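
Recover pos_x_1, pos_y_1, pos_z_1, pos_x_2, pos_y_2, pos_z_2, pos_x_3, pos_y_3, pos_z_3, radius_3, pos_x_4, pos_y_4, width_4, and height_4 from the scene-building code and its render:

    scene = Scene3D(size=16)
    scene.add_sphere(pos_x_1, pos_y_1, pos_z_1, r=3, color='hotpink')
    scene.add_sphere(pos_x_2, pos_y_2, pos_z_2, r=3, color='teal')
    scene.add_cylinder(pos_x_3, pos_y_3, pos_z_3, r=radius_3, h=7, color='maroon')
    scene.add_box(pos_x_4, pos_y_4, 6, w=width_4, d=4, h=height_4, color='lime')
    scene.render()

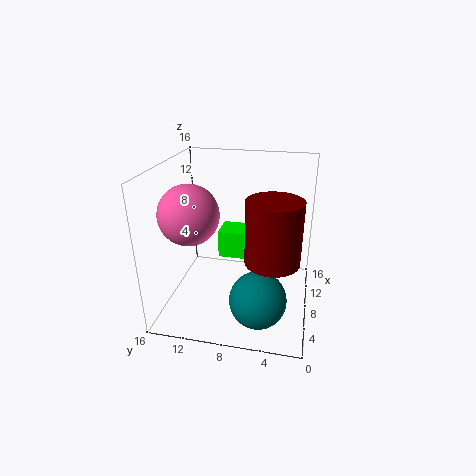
pos_x_1 = 4; pos_y_1 = 12; pos_z_1 = 12; pos_x_2 = 4; pos_y_2 = 5; pos_z_2 = 3; pos_x_3 = 7; pos_y_3 = 4; pos_z_3 = 6; radius_3 = 3; pos_x_4 = 7; pos_y_4 = 6; width_4 = 3; height_4 = 3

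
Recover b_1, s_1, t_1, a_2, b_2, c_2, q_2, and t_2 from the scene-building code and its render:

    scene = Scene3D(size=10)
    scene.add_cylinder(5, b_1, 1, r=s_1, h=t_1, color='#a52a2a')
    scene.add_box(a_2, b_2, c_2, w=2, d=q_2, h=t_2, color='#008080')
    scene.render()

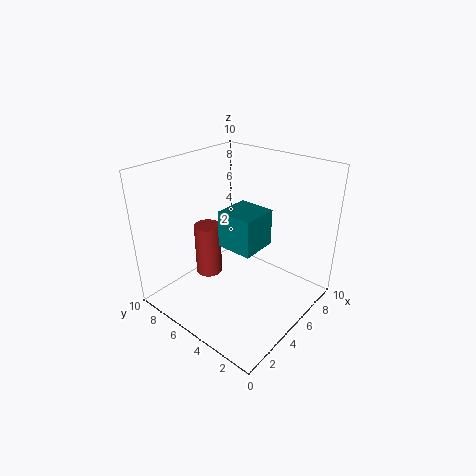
b_1 = 8; s_1 = 1; t_1 = 4; a_2 = 1; b_2 = 1; c_2 = 7; q_2 = 2; t_2 = 2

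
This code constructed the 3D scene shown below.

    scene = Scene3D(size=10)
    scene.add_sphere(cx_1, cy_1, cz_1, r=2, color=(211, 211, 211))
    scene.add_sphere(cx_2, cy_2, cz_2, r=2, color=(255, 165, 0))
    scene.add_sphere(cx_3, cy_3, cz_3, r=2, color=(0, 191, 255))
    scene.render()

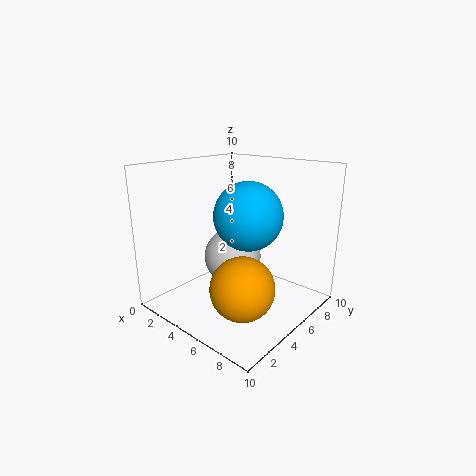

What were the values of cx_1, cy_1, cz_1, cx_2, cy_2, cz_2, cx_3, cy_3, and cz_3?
cx_1 = 4.5
cy_1 = 5
cz_1 = 3.5
cx_2 = 7.5
cy_2 = 2.5
cz_2 = 3
cx_3 = 7.5
cy_3 = 3
cz_3 = 7.5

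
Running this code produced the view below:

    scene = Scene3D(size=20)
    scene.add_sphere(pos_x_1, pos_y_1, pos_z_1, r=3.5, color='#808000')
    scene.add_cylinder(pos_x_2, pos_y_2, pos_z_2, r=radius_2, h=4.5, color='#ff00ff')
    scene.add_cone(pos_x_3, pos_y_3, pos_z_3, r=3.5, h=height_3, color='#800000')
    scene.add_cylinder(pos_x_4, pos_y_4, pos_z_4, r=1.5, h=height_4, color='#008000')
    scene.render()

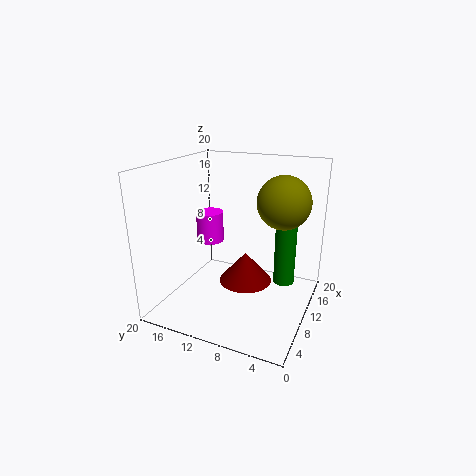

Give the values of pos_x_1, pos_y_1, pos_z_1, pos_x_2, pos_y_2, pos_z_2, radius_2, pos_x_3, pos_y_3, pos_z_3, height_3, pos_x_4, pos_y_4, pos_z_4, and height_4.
pos_x_1 = 11, pos_y_1 = 4, pos_z_1 = 15.5, pos_x_2 = 12, pos_y_2 = 15.5, pos_z_2 = 8, radius_2 = 2, pos_x_3 = 8, pos_y_3 = 8, pos_z_3 = 5, height_3 = 4, pos_x_4 = 13, pos_y_4 = 4, pos_z_4 = 3, height_4 = 9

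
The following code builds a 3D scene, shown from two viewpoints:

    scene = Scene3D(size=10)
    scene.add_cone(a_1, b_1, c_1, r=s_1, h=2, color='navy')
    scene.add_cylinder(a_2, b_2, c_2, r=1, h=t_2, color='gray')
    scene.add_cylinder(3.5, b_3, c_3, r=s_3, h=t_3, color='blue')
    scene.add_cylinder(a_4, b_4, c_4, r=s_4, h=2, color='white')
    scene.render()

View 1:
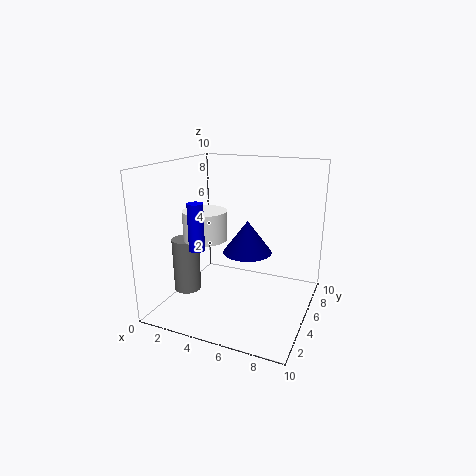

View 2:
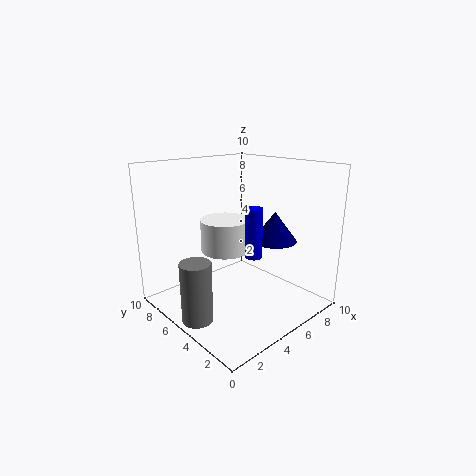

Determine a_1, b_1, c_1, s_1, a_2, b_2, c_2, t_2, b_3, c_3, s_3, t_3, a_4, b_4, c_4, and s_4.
a_1 = 6.5
b_1 = 3
c_1 = 5
s_1 = 1.5
a_2 = 1
b_2 = 4.5
c_2 = 0.5
t_2 = 4
b_3 = 2
c_3 = 5
s_3 = 0.5
t_3 = 3
a_4 = 3
b_4 = 4
c_4 = 5
s_4 = 1.5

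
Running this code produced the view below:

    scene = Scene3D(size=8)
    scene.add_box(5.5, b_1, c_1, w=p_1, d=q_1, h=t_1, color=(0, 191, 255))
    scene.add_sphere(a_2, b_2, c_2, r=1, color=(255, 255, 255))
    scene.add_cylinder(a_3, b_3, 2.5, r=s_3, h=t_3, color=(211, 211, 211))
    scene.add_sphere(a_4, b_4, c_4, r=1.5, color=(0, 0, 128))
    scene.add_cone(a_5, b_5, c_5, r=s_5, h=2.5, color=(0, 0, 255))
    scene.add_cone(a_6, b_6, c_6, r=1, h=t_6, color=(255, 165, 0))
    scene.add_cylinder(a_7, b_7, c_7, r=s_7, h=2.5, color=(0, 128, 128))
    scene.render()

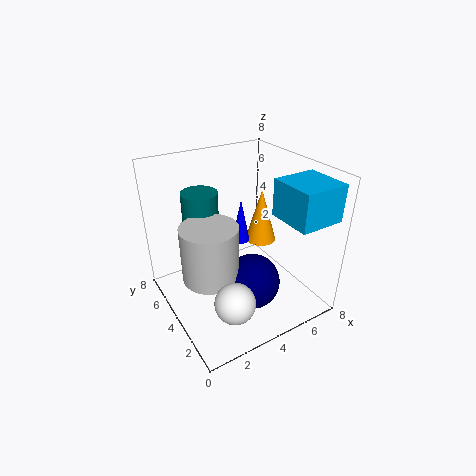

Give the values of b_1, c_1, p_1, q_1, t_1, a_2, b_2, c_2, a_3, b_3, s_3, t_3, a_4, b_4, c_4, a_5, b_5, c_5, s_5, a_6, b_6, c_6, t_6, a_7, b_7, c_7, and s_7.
b_1 = 0.5
c_1 = 5.5
p_1 = 2.5
q_1 = 2.5
t_1 = 2
a_2 = 2
b_2 = 1
c_2 = 2.5
a_3 = 2
b_3 = 3.5
s_3 = 1.5
t_3 = 3
a_4 = 4
b_4 = 2.5
c_4 = 2
a_5 = 4.5
b_5 = 4.5
c_5 = 3.5
s_5 = 0.5
a_6 = 7
b_6 = 6
c_6 = 2
t_6 = 3.5
a_7 = 2.5
b_7 = 5.5
c_7 = 4
s_7 = 1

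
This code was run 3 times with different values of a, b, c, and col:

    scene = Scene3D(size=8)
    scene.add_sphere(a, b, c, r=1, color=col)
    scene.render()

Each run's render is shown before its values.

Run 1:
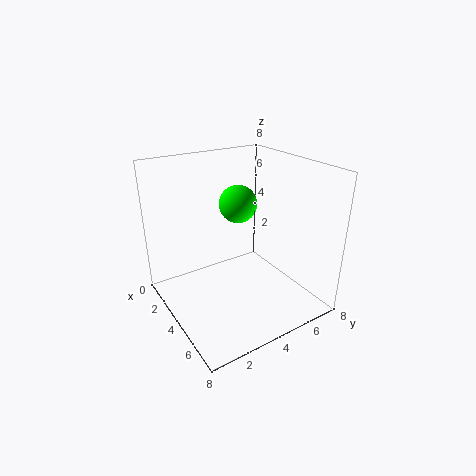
a = 4
b = 4
c = 6
col = 'lime'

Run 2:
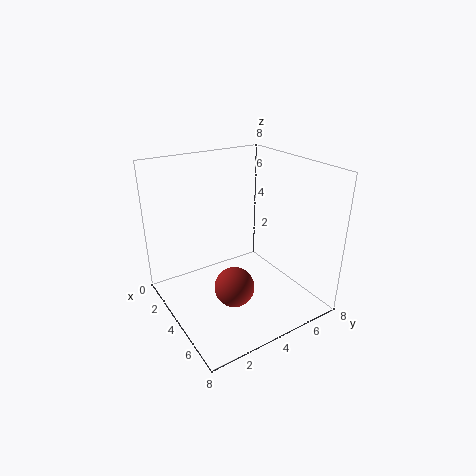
a = 6
b = 2.5
c = 2.5
col = 'brown'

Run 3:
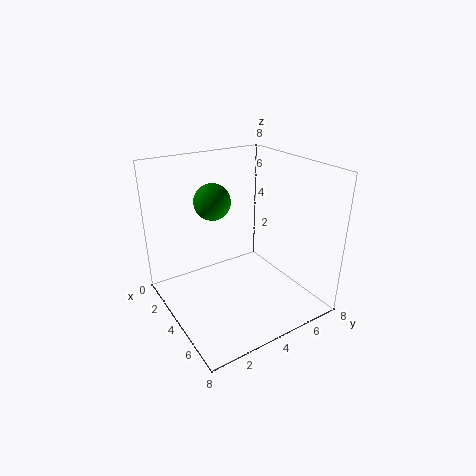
a = 3
b = 3
c = 6
col = 'green'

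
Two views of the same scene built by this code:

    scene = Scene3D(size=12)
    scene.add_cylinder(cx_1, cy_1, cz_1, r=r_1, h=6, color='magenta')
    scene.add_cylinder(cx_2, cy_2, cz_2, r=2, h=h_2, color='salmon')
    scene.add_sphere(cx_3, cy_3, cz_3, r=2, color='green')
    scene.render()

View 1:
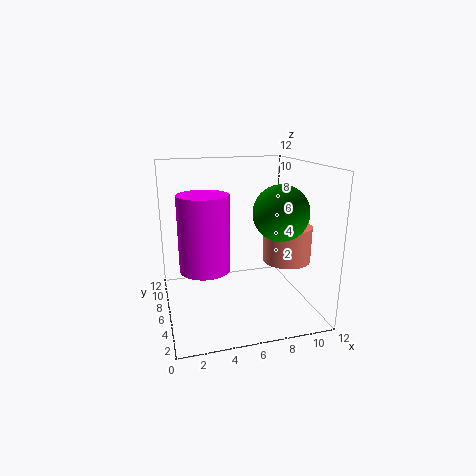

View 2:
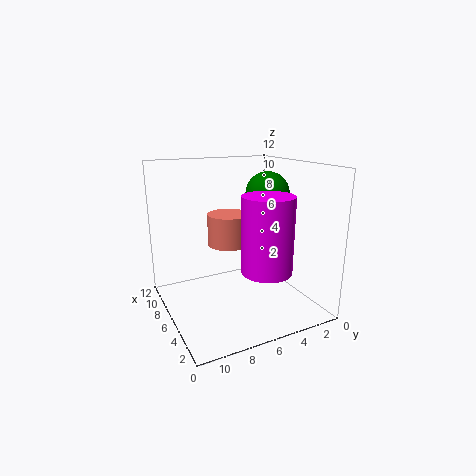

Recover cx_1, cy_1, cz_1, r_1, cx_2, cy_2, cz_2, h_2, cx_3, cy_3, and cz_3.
cx_1 = 3; cy_1 = 5; cz_1 = 4; r_1 = 2; cx_2 = 10; cy_2 = 5; cz_2 = 4; h_2 = 3; cx_3 = 8; cy_3 = 2; cz_3 = 9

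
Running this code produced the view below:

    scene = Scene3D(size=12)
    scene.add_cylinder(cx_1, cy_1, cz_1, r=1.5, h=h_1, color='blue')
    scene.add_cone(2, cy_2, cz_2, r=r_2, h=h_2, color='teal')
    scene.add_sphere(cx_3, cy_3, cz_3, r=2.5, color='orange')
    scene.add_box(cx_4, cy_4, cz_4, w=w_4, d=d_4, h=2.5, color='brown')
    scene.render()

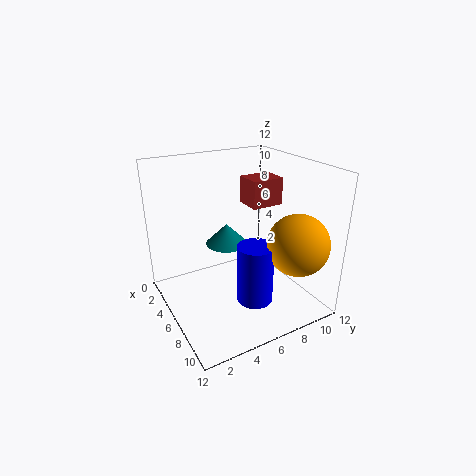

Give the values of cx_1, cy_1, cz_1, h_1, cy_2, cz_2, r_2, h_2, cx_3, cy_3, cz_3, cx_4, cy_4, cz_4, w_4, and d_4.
cx_1 = 8; cy_1 = 6.5; cz_1 = 1; h_1 = 5; cy_2 = 7; cz_2 = 3.5; r_2 = 2; h_2 = 2; cx_3 = 9.5; cy_3 = 9.5; cz_3 = 6; cx_4 = 2; cy_4 = 8.5; cz_4 = 7.5; w_4 = 2.5; d_4 = 3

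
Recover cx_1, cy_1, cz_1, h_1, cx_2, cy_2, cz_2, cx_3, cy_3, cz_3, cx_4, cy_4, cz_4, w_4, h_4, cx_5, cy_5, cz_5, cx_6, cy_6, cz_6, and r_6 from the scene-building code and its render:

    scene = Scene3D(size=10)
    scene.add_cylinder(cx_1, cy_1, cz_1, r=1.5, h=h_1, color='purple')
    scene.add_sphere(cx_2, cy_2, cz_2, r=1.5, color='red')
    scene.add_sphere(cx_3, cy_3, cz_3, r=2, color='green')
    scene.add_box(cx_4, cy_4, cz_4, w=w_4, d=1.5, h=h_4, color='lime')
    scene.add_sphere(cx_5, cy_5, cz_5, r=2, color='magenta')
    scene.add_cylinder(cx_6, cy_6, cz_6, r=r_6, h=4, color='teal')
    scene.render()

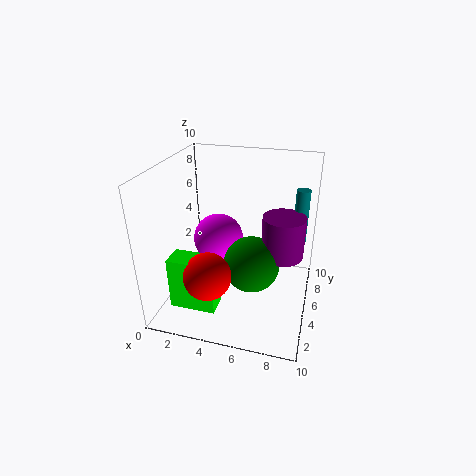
cx_1 = 8; cy_1 = 6; cz_1 = 3.5; h_1 = 3; cx_2 = 4; cy_2 = 1.5; cz_2 = 4; cx_3 = 6; cy_3 = 5; cz_3 = 3; cx_4 = 1.5; cy_4 = 1; cz_4 = 1.5; w_4 = 3; h_4 = 3.5; cx_5 = 2.5; cy_5 = 8; cz_5 = 3; cx_6 = 9; cy_6 = 7.5; cz_6 = 4; r_6 = 0.5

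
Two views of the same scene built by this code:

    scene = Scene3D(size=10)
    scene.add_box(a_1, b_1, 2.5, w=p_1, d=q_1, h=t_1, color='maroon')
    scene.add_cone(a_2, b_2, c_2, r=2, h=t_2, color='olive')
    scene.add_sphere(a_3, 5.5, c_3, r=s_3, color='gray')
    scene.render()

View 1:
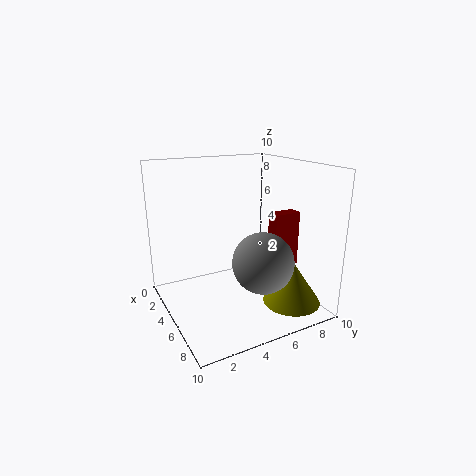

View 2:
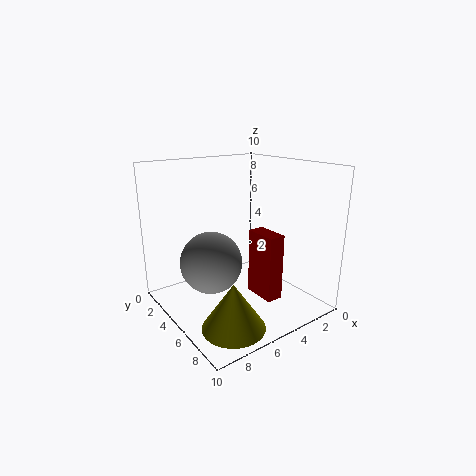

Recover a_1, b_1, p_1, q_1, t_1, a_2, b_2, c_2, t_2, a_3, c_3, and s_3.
a_1 = 5, b_1 = 7.5, p_1 = 1, q_1 = 2, t_1 = 4, a_2 = 7.5, b_2 = 8, c_2 = 0.5, t_2 = 3, a_3 = 7.5, c_3 = 4, s_3 = 2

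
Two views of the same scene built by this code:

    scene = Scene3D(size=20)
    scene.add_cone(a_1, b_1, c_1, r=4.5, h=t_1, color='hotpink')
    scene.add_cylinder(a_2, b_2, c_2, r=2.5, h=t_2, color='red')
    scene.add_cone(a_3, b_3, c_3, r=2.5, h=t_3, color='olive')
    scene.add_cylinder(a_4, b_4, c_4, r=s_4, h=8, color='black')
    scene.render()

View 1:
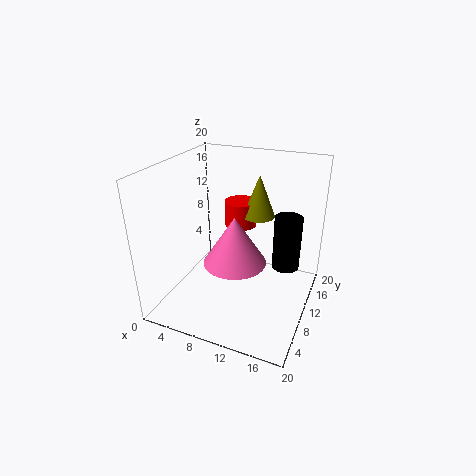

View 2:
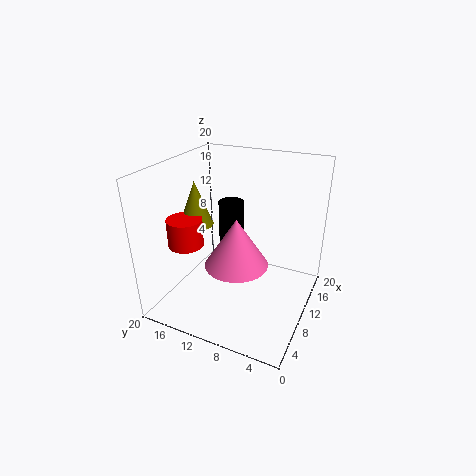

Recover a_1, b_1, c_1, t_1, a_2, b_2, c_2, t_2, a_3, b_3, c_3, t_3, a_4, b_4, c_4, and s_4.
a_1 = 9.5; b_1 = 10; c_1 = 6; t_1 = 7; a_2 = 7.5; b_2 = 17; c_2 = 8.5; t_2 = 4; a_3 = 10.5; b_3 = 17; c_3 = 10.5; t_3 = 6.5; a_4 = 16; b_4 = 14; c_4 = 4.5; s_4 = 2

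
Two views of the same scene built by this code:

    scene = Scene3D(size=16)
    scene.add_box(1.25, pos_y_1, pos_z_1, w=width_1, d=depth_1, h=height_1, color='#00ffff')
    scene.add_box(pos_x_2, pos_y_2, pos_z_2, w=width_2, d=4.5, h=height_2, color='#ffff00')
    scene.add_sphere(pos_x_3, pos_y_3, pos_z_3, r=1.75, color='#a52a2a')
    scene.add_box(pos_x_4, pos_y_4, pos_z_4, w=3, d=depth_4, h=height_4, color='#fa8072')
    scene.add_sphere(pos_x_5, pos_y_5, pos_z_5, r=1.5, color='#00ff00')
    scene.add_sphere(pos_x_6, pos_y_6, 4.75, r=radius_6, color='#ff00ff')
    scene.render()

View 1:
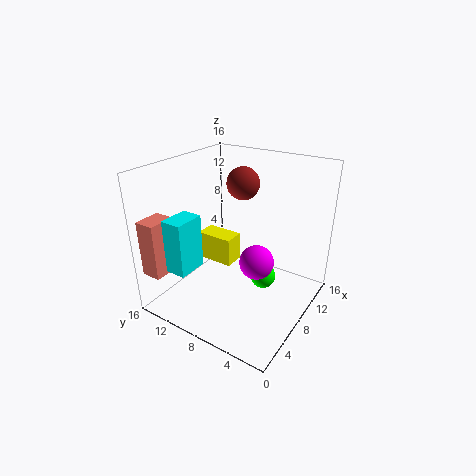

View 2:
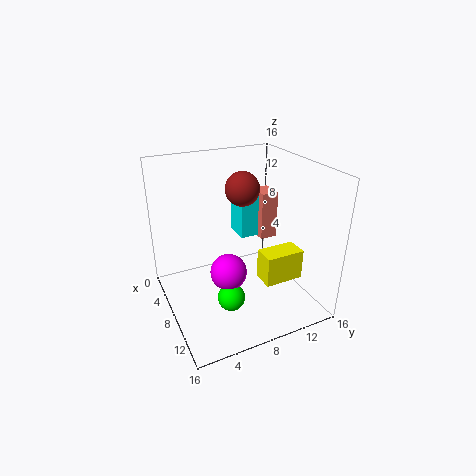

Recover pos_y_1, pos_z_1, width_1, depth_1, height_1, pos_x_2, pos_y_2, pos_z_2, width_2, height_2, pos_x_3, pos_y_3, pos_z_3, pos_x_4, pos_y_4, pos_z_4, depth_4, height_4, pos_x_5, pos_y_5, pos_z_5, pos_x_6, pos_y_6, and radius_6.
pos_y_1 = 10.25
pos_z_1 = 5.75
width_1 = 3.25
depth_1 = 2.25
height_1 = 5.75
pos_x_2 = 9
pos_y_2 = 10
pos_z_2 = 3
width_2 = 2.5
height_2 = 3.5
pos_x_3 = 9
pos_y_3 = 8
pos_z_3 = 14
pos_x_4 = 0.75
pos_y_4 = 13.5
pos_z_4 = 4.5
depth_4 = 2.25
height_4 = 6.25
pos_x_5 = 10.5
pos_y_5 = 6
pos_z_5 = 2.25
pos_x_6 = 9.25
pos_y_6 = 6.25
radius_6 = 2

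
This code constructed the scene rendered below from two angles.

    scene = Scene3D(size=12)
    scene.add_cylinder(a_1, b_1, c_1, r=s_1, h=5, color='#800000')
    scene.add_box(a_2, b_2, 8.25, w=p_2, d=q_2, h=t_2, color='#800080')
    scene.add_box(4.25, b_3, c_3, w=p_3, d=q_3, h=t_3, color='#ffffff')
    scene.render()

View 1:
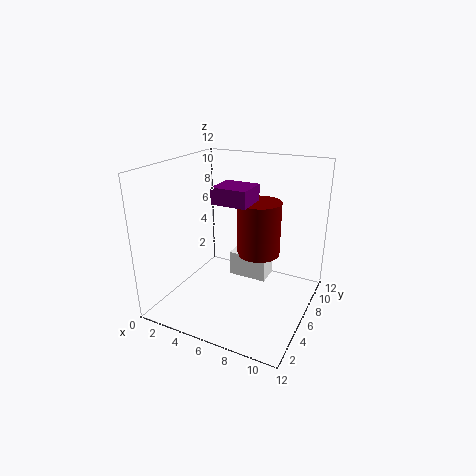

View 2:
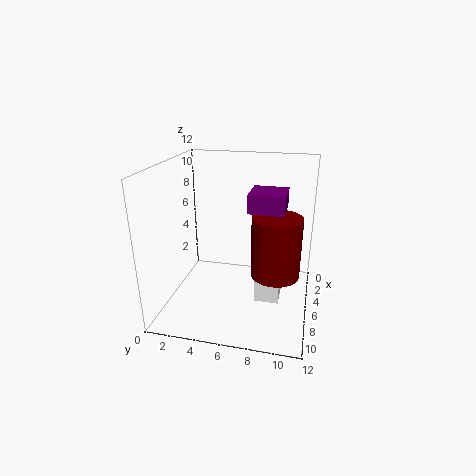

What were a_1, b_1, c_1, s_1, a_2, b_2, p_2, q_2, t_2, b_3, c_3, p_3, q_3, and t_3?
a_1 = 6.5
b_1 = 9.25
c_1 = 3.25
s_1 = 2
a_2 = 3
b_2 = 6.75
p_2 = 3.25
q_2 = 3
t_2 = 1.5
b_3 = 7.75
c_3 = 1.25
p_3 = 3.5
q_3 = 2
t_3 = 2.25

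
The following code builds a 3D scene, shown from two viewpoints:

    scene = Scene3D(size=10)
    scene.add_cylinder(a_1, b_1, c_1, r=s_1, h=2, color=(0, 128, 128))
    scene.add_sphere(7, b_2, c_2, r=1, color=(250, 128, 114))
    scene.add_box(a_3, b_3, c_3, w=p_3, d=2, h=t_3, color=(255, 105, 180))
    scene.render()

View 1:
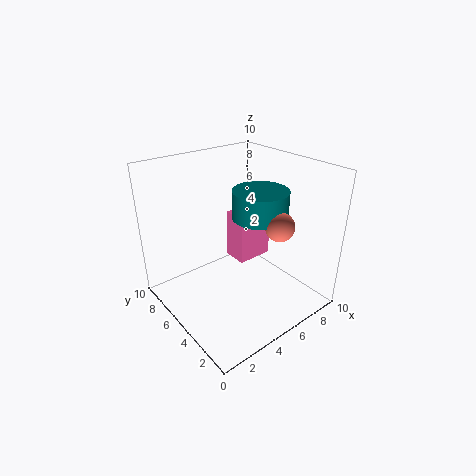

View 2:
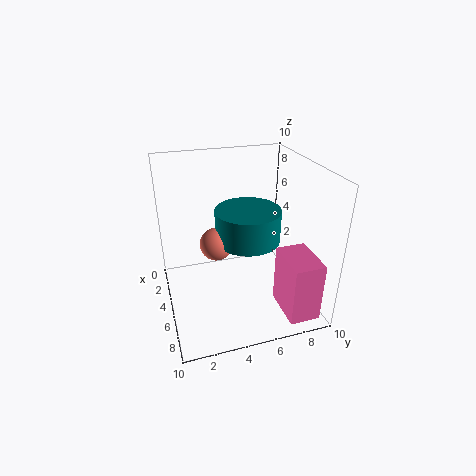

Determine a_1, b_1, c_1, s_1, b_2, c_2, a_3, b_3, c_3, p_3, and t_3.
a_1 = 7, b_1 = 5, c_1 = 6, s_1 = 2, b_2 = 3, c_2 = 6, a_3 = 7, b_3 = 7, c_3 = 1, p_3 = 3, t_3 = 4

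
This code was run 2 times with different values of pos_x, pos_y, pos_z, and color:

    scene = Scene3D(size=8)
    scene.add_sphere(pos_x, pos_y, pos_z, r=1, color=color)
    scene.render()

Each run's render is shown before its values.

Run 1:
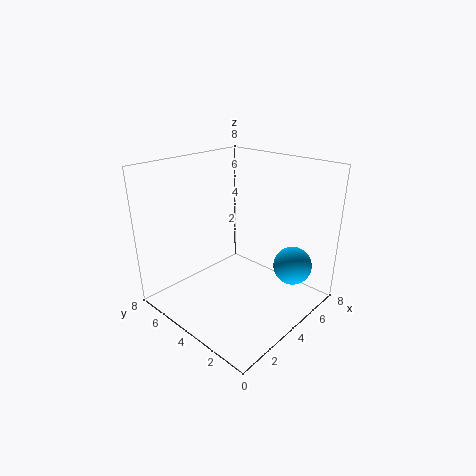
pos_x = 5
pos_y = 1
pos_z = 3
color = 'deepskyblue'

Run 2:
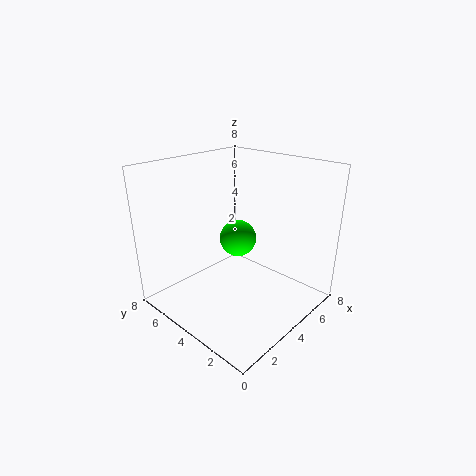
pos_x = 4
pos_y = 4
pos_z = 4
color = 'lime'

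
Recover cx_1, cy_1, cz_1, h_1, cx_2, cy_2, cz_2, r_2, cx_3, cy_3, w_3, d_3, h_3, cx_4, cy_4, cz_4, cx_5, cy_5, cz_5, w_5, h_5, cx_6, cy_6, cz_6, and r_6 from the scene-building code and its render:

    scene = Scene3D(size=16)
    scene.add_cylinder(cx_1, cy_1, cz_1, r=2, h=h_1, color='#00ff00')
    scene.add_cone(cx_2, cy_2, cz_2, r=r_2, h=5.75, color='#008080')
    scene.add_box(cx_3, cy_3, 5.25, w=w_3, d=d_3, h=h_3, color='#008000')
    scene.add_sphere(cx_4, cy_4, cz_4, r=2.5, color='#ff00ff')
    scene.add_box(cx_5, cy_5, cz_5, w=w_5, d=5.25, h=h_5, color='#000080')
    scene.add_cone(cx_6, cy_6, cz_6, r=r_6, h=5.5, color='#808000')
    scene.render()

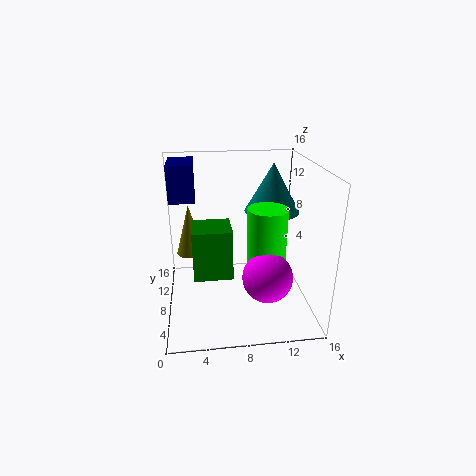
cx_1 = 10.5; cy_1 = 4.75; cz_1 = 5.5; h_1 = 7; cx_2 = 12.5; cy_2 = 11.25; cz_2 = 9.75; r_2 = 3.25; cx_3 = 3; cy_3 = 4; w_3 = 4; d_3 = 3.75; h_3 = 5.25; cx_4 = 10.25; cy_4 = 2.75; cz_4 = 6; cx_5 = 0.5; cy_5 = 10.75; cz_5 = 11.25; w_5 = 3; h_5 = 4.25; cx_6 = 2.75; cy_6 = 8.25; cz_6 = 6.5; r_6 = 1.5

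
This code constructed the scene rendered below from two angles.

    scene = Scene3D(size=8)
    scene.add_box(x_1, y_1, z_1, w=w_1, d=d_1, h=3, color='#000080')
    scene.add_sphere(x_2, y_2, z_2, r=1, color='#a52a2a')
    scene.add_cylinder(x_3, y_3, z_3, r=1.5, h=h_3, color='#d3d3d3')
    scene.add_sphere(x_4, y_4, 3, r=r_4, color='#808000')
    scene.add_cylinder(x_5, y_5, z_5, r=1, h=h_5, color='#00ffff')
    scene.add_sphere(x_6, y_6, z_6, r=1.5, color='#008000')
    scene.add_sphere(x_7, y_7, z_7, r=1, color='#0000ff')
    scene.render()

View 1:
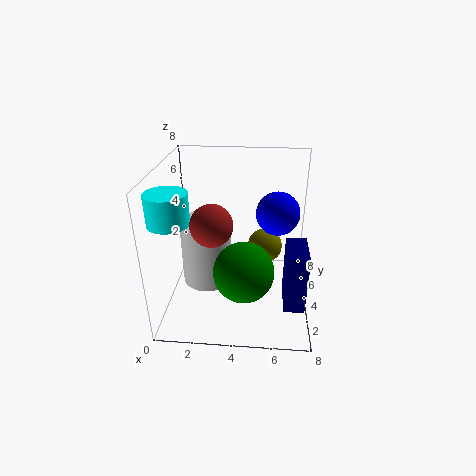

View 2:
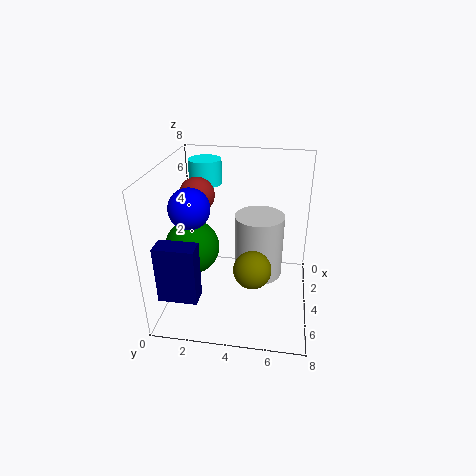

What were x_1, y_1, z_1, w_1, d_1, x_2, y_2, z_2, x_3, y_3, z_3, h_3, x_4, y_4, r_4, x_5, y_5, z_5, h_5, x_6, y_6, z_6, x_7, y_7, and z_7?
x_1 = 6.5, y_1 = 0.5, z_1 = 2, w_1 = 1, d_1 = 2, x_2 = 3, y_2 = 1.5, z_2 = 6, x_3 = 2, y_3 = 5, z_3 = 0.5, h_3 = 4, x_4 = 5.5, y_4 = 5, r_4 = 1, x_5 = 1, y_5 = 1.5, z_5 = 6, h_5 = 1.5, x_6 = 4.5, y_6 = 1.5, z_6 = 3.5, x_7 = 6, y_7 = 2, z_7 = 6.5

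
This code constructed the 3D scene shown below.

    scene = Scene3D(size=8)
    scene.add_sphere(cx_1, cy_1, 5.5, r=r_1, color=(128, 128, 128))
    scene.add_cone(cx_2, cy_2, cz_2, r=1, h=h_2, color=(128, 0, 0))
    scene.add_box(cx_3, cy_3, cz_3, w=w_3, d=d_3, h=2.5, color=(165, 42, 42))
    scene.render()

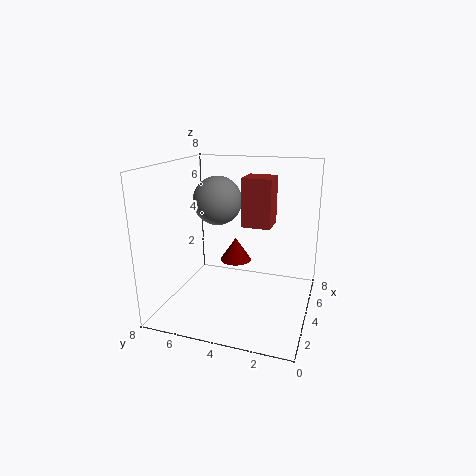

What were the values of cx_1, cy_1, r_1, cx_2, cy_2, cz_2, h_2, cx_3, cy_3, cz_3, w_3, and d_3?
cx_1 = 6; cy_1 = 6; r_1 = 1.5; cx_2 = 6.5; cy_2 = 5; cz_2 = 1.5; h_2 = 1.5; cx_3 = 3; cy_3 = 2; cz_3 = 5; w_3 = 1.5; d_3 = 1.5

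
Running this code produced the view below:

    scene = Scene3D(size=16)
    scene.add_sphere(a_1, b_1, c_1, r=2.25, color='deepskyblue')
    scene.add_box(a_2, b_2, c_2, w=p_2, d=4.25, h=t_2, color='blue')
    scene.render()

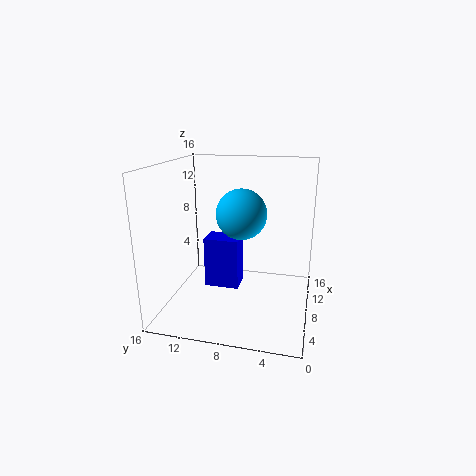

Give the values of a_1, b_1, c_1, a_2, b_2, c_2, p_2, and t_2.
a_1 = 2.25; b_1 = 6.25; c_1 = 12.5; a_2 = 9.75; b_2 = 8.5; c_2 = 0.5; p_2 = 3; t_2 = 6.25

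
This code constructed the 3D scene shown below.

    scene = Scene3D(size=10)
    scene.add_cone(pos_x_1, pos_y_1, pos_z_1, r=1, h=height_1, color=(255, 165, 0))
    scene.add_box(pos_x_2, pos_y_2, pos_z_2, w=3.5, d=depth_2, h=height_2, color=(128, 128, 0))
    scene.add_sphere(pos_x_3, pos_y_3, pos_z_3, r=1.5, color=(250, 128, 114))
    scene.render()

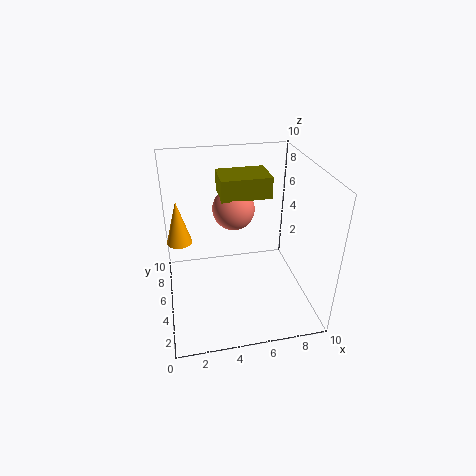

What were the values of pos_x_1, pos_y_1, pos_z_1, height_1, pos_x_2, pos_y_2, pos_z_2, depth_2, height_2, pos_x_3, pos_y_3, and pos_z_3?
pos_x_1 = 1
pos_y_1 = 8.5
pos_z_1 = 3
height_1 = 3.5
pos_x_2 = 4
pos_y_2 = 5.5
pos_z_2 = 7.5
depth_2 = 2.5
height_2 = 1.5
pos_x_3 = 5
pos_y_3 = 6.5
pos_z_3 = 6.5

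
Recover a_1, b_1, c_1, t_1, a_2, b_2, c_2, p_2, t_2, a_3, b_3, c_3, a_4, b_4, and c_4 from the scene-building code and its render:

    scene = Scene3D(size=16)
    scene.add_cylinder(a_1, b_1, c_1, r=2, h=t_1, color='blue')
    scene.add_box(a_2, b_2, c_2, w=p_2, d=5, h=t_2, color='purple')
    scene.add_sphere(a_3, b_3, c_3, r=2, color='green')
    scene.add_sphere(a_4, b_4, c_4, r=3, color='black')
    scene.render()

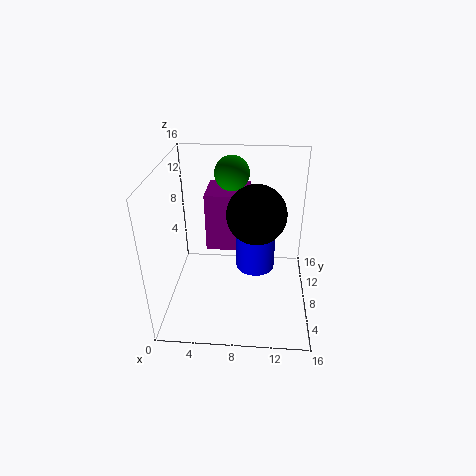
a_1 = 10; b_1 = 6; c_1 = 6; t_1 = 7; a_2 = 4; b_2 = 10; c_2 = 5; p_2 = 5; t_2 = 7; a_3 = 7; b_3 = 12; c_3 = 14; a_4 = 10; b_4 = 6; c_4 = 12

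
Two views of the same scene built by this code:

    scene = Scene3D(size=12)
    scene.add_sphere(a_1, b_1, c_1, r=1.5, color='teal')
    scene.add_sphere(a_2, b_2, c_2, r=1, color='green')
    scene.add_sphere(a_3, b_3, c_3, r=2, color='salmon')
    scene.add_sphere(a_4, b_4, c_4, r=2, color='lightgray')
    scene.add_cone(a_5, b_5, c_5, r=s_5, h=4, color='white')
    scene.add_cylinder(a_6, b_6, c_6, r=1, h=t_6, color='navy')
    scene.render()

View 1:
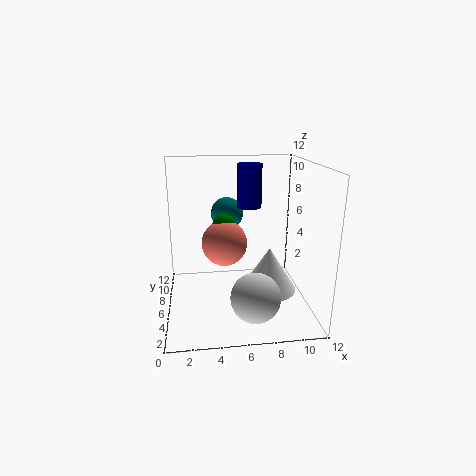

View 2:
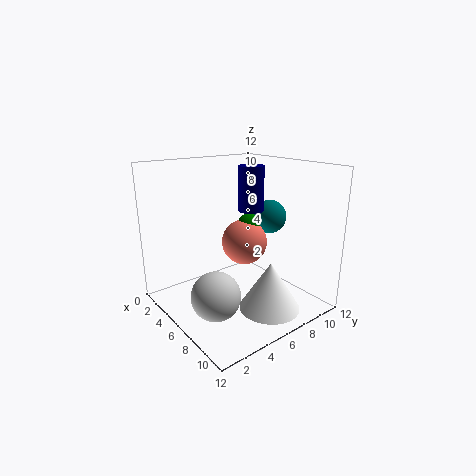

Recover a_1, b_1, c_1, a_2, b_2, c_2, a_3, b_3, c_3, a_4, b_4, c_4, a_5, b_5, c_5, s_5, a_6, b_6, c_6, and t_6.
a_1 = 5.5
b_1 = 10
c_1 = 7
a_2 = 5
b_2 = 8
c_2 = 6.5
a_3 = 5
b_3 = 7.5
c_3 = 5
a_4 = 7
b_4 = 3
c_4 = 2
a_5 = 9
b_5 = 7
c_5 = 0.5
s_5 = 2.5
a_6 = 7
b_6 = 6.5
c_6 = 8.5
t_6 = 3.5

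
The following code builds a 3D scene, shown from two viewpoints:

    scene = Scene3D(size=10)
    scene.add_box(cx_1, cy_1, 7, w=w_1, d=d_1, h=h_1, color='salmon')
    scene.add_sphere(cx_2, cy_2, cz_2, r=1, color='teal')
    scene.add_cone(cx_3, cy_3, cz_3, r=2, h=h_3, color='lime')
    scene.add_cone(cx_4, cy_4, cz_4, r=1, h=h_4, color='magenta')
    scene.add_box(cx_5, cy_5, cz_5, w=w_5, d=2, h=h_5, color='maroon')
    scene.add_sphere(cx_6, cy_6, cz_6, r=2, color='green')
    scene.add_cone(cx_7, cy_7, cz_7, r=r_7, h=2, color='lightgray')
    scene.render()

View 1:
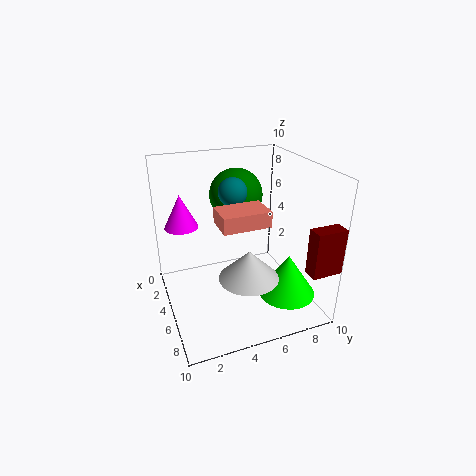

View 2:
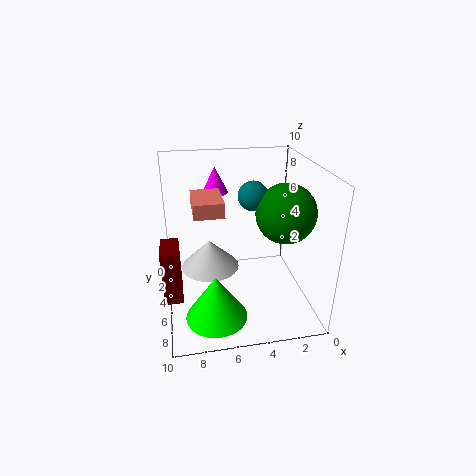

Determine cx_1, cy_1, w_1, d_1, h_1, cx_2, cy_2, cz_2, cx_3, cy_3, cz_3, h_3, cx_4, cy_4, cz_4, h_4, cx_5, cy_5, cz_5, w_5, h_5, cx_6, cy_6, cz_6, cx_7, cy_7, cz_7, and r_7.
cx_1 = 6; cy_1 = 3; w_1 = 2; d_1 = 3; h_1 = 1; cx_2 = 4; cy_2 = 5; cz_2 = 8; cx_3 = 7; cy_3 = 8; cz_3 = 1; h_3 = 3; cx_4 = 6; cy_4 = 1; cz_4 = 7; h_4 = 2; cx_5 = 9; cy_5 = 8; cz_5 = 4; w_5 = 1; h_5 = 3; cx_6 = 2; cy_6 = 6; cz_6 = 7; cx_7 = 7; cy_7 = 5; cz_7 = 3; r_7 = 2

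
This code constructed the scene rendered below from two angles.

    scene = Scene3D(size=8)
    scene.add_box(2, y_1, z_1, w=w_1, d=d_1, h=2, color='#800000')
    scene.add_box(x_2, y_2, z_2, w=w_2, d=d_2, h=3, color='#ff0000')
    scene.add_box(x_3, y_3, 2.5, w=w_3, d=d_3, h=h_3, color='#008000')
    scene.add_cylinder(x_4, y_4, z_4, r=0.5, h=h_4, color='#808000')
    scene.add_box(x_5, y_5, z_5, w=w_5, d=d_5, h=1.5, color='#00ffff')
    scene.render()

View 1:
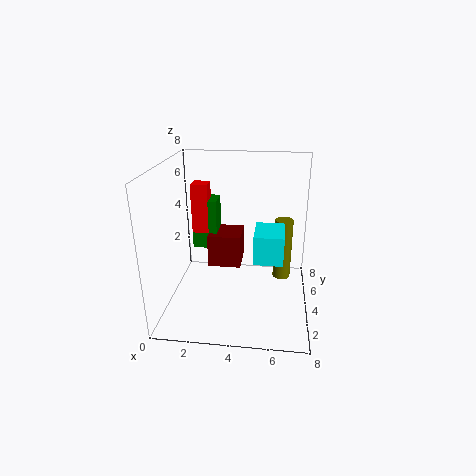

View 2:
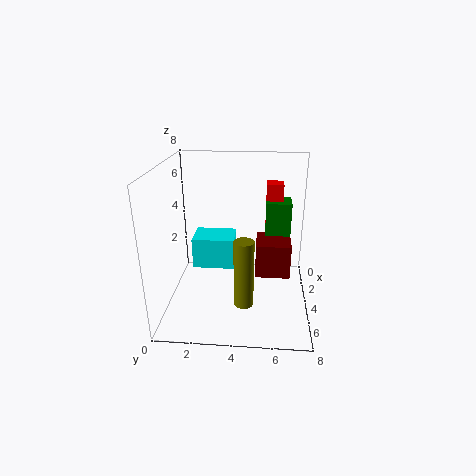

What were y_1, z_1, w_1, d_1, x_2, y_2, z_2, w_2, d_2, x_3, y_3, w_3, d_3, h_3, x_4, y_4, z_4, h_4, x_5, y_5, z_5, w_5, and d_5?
y_1 = 5, z_1 = 1.5, w_1 = 2, d_1 = 2, x_2 = 1, y_2 = 5.5, z_2 = 3.5, w_2 = 1, d_2 = 1, x_3 = 1, y_3 = 5.5, w_3 = 1.5, d_3 = 1.5, h_3 = 3, x_4 = 6.5, y_4 = 4.5, z_4 = 1.5, h_4 = 3.5, x_5 = 5, y_5 = 2, z_5 = 3.5, w_5 = 1.5, d_5 = 2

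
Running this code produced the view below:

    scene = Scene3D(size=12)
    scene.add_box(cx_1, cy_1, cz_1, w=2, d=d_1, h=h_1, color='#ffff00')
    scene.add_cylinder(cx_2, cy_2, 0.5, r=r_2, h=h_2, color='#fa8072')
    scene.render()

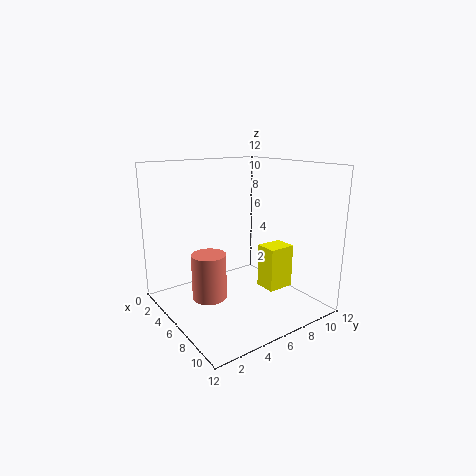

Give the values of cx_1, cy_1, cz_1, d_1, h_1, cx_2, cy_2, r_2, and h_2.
cx_1 = 5; cy_1 = 9; cz_1 = 0.5; d_1 = 2.5; h_1 = 4; cx_2 = 4.5; cy_2 = 4; r_2 = 1.5; h_2 = 4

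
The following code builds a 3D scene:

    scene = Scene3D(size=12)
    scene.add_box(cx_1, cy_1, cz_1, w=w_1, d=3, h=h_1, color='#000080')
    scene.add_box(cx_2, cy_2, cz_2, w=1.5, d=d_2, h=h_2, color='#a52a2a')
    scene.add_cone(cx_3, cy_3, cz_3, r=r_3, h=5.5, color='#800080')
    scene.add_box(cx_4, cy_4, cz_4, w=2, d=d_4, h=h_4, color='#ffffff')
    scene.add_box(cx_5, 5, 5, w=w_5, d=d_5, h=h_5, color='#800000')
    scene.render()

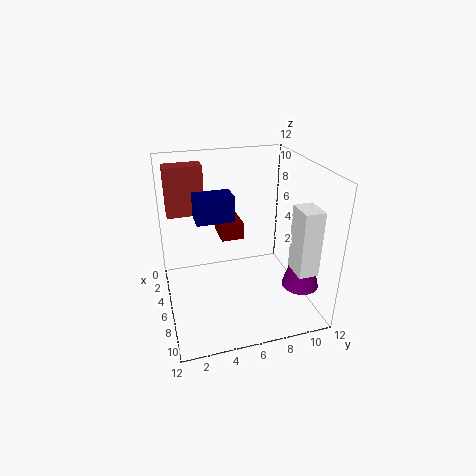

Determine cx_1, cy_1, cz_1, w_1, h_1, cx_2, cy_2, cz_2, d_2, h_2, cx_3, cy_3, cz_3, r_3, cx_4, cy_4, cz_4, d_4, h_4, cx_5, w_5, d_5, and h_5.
cx_1 = 5
cy_1 = 2.5
cz_1 = 8
w_1 = 2
h_1 = 2
cx_2 = 3.5
cy_2 = 0.5
cz_2 = 8
d_2 = 3
h_2 = 4
cx_3 = 9
cy_3 = 10.5
cz_3 = 2.5
r_3 = 1.5
cx_4 = 9.5
cy_4 = 9
cz_4 = 5
d_4 = 1.5
h_4 = 5
cx_5 = 1.5
w_5 = 3
d_5 = 2
h_5 = 1.5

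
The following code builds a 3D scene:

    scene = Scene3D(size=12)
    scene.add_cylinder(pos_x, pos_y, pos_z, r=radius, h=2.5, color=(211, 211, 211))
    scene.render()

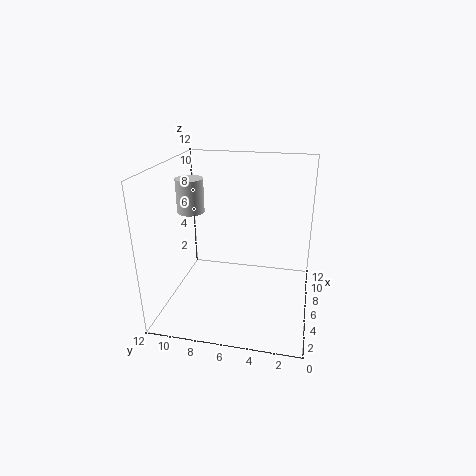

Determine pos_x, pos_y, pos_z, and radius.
pos_x = 3.5
pos_y = 9
pos_z = 9
radius = 1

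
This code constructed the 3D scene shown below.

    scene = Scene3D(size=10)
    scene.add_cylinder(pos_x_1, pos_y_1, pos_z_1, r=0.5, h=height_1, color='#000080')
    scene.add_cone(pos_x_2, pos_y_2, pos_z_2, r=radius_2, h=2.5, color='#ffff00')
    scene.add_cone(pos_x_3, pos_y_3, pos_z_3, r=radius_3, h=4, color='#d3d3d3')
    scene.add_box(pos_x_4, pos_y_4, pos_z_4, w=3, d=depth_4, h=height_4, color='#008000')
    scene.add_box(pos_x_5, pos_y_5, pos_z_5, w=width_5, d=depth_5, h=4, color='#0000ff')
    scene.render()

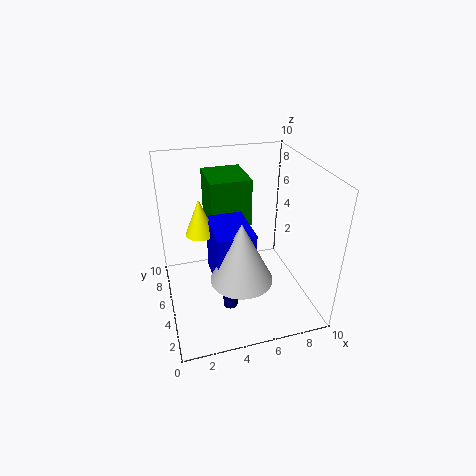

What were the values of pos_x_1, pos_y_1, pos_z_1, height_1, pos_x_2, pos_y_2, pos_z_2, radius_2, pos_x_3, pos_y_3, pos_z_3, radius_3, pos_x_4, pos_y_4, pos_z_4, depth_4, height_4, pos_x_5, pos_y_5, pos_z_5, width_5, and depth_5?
pos_x_1 = 4
pos_y_1 = 3.5
pos_z_1 = 0.5
height_1 = 1.5
pos_x_2 = 2.5
pos_y_2 = 5.5
pos_z_2 = 5.5
radius_2 = 1
pos_x_3 = 4.5
pos_y_3 = 2.5
pos_z_3 = 3.5
radius_3 = 2
pos_x_4 = 3.5
pos_y_4 = 6.5
pos_z_4 = 5
depth_4 = 3.5
height_4 = 3.5
pos_x_5 = 3
pos_y_5 = 2.5
pos_z_5 = 2.5
width_5 = 2.5
depth_5 = 3.5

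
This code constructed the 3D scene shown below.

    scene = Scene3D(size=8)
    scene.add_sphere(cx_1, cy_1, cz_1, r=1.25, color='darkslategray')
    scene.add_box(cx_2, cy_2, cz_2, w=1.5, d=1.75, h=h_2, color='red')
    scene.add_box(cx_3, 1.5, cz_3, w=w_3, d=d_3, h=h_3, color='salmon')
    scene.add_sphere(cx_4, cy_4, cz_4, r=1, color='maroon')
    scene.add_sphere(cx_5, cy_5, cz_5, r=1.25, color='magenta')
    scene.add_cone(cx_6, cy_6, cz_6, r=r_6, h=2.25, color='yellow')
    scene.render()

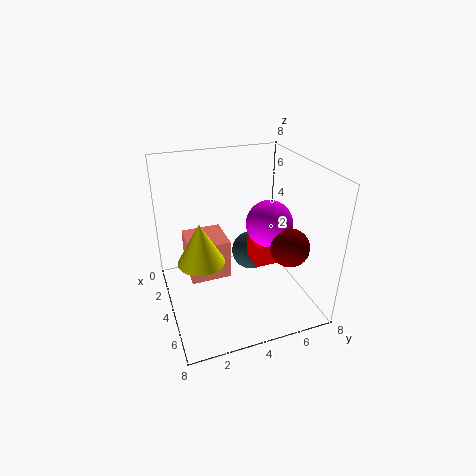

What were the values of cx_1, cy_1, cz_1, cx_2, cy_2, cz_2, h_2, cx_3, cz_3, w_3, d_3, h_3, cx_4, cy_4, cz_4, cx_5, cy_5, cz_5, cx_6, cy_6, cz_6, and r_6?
cx_1 = 1.75; cy_1 = 5.75; cz_1 = 1.5; cx_2 = 3.5; cy_2 = 4.75; cz_2 = 2.5; h_2 = 1.25; cx_3 = 0.25; cz_3 = 0.5; w_3 = 2.5; d_3 = 2.5; h_3 = 2.5; cx_4 = 6.25; cy_4 = 6; cz_4 = 4.25; cx_5 = 4.75; cy_5 = 5.5; cz_5 = 5; cx_6 = 4.5; cy_6 = 1.75; cz_6 = 3.25; r_6 = 1.25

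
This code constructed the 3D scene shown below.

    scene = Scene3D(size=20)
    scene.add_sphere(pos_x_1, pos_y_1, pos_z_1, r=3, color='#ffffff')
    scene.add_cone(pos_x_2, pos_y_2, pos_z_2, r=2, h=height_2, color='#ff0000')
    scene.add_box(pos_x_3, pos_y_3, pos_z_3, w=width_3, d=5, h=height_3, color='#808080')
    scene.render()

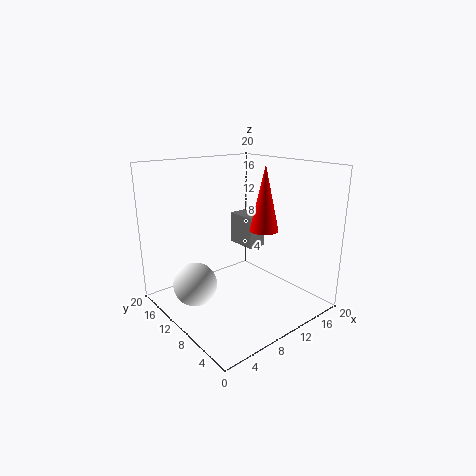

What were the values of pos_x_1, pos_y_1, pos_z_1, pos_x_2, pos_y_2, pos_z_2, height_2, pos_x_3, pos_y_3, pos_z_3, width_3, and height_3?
pos_x_1 = 4
pos_y_1 = 12
pos_z_1 = 4
pos_x_2 = 13
pos_y_2 = 8
pos_z_2 = 11
height_2 = 9
pos_x_3 = 15
pos_y_3 = 13
pos_z_3 = 6
width_3 = 3
height_3 = 5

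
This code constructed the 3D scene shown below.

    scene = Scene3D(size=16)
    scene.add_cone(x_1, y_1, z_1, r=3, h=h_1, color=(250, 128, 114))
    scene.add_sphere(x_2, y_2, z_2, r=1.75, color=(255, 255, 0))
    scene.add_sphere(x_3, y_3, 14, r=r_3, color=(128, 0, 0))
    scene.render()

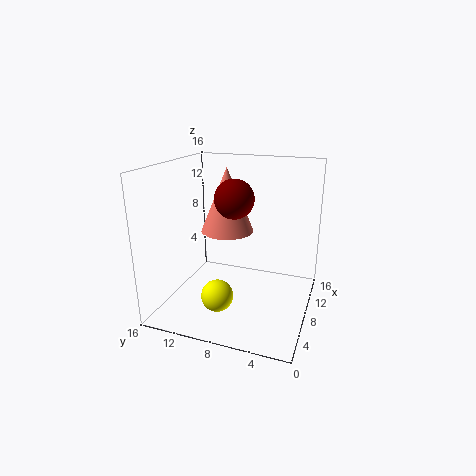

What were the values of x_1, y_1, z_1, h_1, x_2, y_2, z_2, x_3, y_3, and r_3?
x_1 = 9.25
y_1 = 9.75
z_1 = 8.25
h_1 = 7.25
x_2 = 4.75
y_2 = 9.25
z_2 = 2.25
x_3 = 2.25
y_3 = 6.25
r_3 = 1.75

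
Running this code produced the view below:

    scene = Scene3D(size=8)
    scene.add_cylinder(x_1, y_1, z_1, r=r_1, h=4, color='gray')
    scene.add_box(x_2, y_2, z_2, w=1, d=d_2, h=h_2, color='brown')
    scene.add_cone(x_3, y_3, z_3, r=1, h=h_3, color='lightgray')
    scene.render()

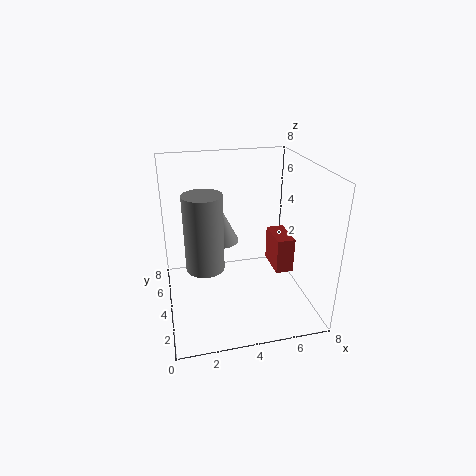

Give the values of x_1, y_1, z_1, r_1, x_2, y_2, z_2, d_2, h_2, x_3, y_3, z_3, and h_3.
x_1 = 2; y_1 = 3; z_1 = 3; r_1 = 1; x_2 = 6; y_2 = 3; z_2 = 2; d_2 = 2; h_2 = 2; x_3 = 3; y_3 = 4; z_3 = 4; h_3 = 2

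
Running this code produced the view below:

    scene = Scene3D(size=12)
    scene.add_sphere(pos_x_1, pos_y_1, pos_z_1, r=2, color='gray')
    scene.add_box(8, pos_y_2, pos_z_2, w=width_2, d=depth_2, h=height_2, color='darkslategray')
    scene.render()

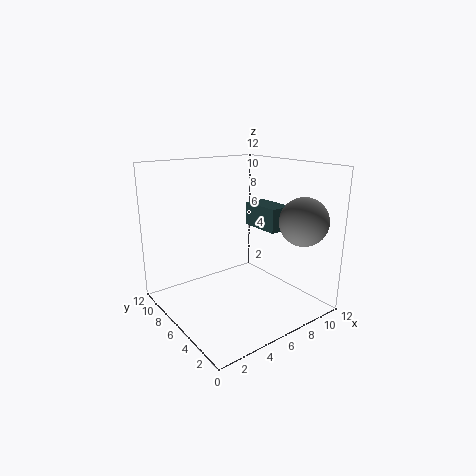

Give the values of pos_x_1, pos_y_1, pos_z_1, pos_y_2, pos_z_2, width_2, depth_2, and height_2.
pos_x_1 = 10; pos_y_1 = 2.5; pos_z_1 = 7.5; pos_y_2 = 4; pos_z_2 = 6.5; width_2 = 2; depth_2 = 3.5; height_2 = 2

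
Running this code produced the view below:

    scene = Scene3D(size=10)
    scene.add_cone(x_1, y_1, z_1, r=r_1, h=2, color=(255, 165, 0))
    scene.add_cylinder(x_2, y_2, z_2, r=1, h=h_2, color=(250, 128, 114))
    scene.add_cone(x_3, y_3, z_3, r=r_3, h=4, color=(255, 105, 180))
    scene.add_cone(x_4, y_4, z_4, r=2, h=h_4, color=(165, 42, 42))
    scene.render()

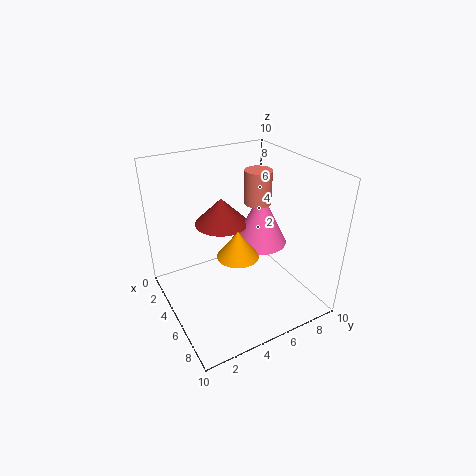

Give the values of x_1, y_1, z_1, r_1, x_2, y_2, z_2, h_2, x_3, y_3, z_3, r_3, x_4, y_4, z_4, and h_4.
x_1 = 5; y_1 = 5; z_1 = 3.5; r_1 = 1.5; x_2 = 3.5; y_2 = 7.5; z_2 = 6.5; h_2 = 2.5; x_3 = 4; y_3 = 7.5; z_3 = 3.5; r_3 = 2; x_4 = 2.5; y_4 = 5; z_4 = 5; h_4 = 2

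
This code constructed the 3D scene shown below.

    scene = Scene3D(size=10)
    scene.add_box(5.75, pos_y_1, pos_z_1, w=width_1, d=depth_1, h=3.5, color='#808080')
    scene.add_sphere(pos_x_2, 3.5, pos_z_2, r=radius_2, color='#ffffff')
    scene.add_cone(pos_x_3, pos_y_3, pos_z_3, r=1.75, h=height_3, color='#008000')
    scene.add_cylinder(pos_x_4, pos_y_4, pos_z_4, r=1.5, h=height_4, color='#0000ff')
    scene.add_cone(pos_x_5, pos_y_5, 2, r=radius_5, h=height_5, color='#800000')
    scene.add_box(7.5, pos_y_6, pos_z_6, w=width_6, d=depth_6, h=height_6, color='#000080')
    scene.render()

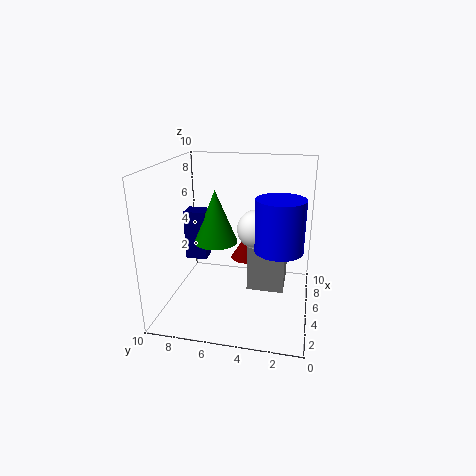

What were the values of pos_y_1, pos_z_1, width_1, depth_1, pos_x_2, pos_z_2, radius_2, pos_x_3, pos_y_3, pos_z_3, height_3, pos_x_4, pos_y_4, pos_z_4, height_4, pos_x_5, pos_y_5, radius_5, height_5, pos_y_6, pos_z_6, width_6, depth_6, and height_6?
pos_y_1 = 1.75
pos_z_1 = 0.5
width_1 = 3.25
depth_1 = 2.75
pos_x_2 = 3.75
pos_z_2 = 6.25
radius_2 = 1.25
pos_x_3 = 8
pos_y_3 = 7.5
pos_z_3 = 3.25
height_3 = 4.25
pos_x_4 = 3
pos_y_4 = 2
pos_z_4 = 5.25
height_4 = 3.25
pos_x_5 = 8.25
pos_y_5 = 5
radius_5 = 1.25
height_5 = 2
pos_y_6 = 8.25
pos_z_6 = 1.75
width_6 = 1.5
depth_6 = 1.75
height_6 = 4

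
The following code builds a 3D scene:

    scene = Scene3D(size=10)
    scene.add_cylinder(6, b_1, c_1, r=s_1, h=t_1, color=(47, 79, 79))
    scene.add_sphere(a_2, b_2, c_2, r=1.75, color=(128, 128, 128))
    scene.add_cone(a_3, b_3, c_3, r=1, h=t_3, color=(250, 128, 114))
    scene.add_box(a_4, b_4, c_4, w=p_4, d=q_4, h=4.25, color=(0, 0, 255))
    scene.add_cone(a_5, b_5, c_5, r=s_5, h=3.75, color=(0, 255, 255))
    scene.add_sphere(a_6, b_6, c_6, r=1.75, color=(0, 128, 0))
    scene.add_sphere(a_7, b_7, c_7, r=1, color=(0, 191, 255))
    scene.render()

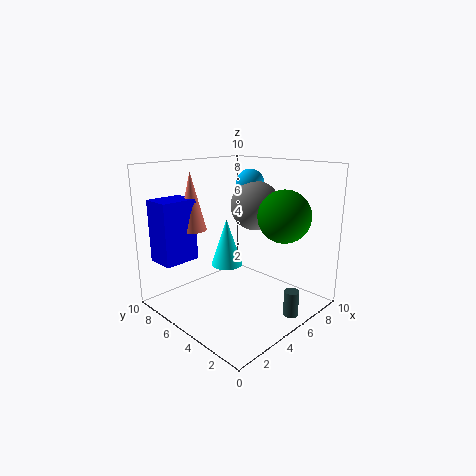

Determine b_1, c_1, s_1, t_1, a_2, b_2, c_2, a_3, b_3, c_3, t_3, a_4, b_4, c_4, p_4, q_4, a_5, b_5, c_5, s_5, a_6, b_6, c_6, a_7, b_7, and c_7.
b_1 = 1; c_1 = 0.25; s_1 = 0.5; t_1 = 1.75; a_2 = 6.75; b_2 = 5; c_2 = 7; a_3 = 3; b_3 = 7.5; c_3 = 5.5; t_3 = 4; a_4 = 0.5; b_4 = 7; c_4 = 3.5; p_4 = 2.5; q_4 = 2; a_5 = 6.5; b_5 = 7.75; c_5 = 1.75; s_5 = 1.25; a_6 = 6.5; b_6 = 2.25; c_6 = 6.75; a_7 = 7; b_7 = 5.75; c_7 = 8.5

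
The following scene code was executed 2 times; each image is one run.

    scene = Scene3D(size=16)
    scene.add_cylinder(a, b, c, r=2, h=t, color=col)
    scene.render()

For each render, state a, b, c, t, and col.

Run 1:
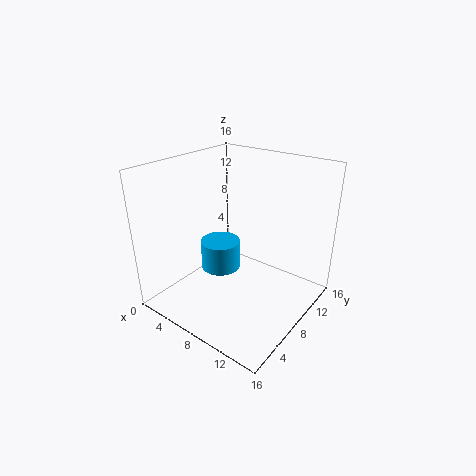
a = 8
b = 5
c = 6
t = 3
col = 'deepskyblue'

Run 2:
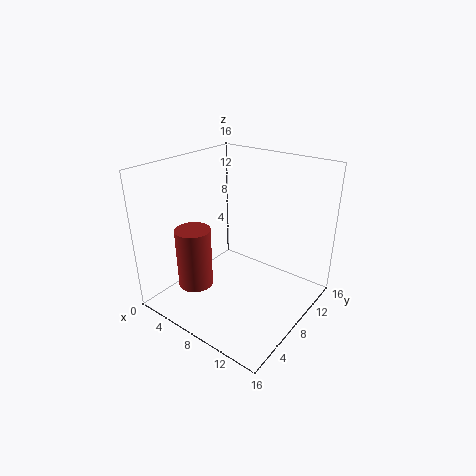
a = 4
b = 5
c = 2
t = 7
col = 'brown'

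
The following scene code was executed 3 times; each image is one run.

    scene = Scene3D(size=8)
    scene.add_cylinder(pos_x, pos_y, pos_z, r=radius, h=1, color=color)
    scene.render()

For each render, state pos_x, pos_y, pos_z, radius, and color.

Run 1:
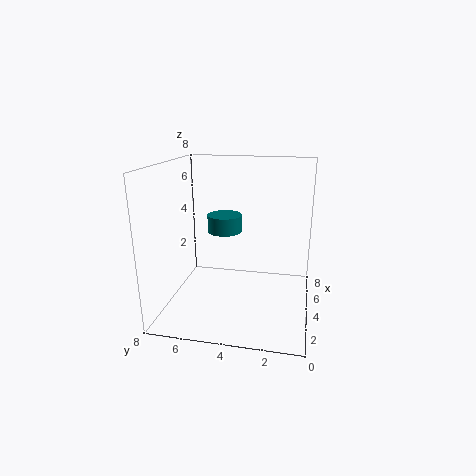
pos_x = 5; pos_y = 5; pos_z = 4; radius = 1; color = 'teal'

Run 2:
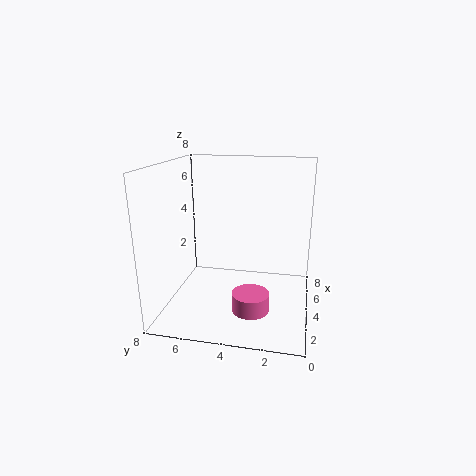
pos_x = 2.5; pos_y = 3; pos_z = 0.5; radius = 1; color = 'hotpink'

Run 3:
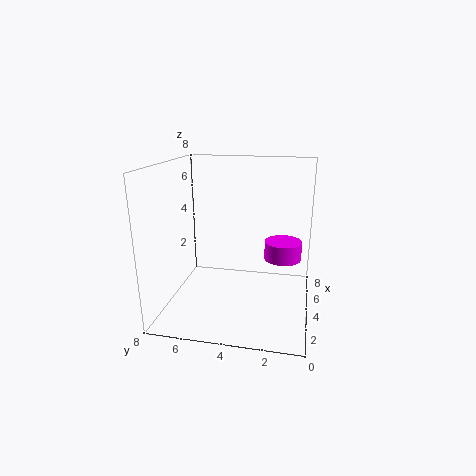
pos_x = 4; pos_y = 1.5; pos_z = 3; radius = 1; color = 'magenta'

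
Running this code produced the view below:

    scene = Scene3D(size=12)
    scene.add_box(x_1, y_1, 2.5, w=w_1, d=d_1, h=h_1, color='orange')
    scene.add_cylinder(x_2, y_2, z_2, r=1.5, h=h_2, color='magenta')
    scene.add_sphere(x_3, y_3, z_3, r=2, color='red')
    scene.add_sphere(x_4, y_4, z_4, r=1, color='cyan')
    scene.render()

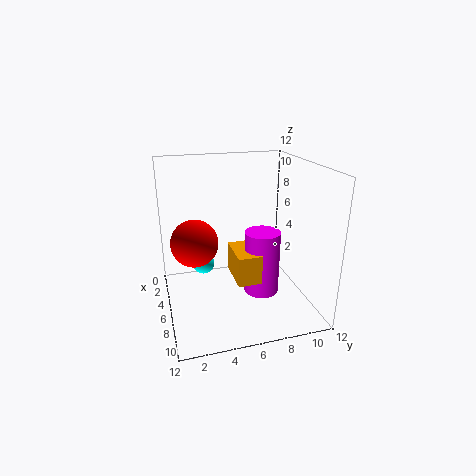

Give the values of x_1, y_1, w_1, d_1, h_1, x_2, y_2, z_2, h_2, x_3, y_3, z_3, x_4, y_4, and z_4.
x_1 = 4.5; y_1 = 5.5; w_1 = 3.5; d_1 = 2; h_1 = 2.5; x_2 = 6.5; y_2 = 8; z_2 = 1; h_2 = 5.5; x_3 = 5; y_3 = 2.5; z_3 = 5.5; x_4 = 3; y_4 = 3.5; z_4 = 2.5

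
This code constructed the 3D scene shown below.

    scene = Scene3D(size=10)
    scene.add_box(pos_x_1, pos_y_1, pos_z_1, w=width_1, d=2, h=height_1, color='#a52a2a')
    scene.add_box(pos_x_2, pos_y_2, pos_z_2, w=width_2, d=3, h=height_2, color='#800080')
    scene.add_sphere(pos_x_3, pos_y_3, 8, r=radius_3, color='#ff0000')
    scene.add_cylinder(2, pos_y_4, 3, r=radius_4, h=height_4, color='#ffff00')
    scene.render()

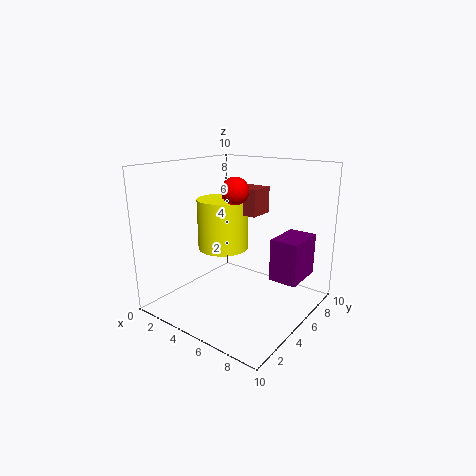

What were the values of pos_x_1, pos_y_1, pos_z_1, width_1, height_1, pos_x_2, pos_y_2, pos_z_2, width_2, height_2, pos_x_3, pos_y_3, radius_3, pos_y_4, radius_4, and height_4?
pos_x_1 = 2; pos_y_1 = 7; pos_z_1 = 6; width_1 = 3; height_1 = 2; pos_x_2 = 7; pos_y_2 = 6; pos_z_2 = 2; width_2 = 2; height_2 = 3; pos_x_3 = 4; pos_y_3 = 6; radius_3 = 1; pos_y_4 = 7; radius_4 = 2; height_4 = 4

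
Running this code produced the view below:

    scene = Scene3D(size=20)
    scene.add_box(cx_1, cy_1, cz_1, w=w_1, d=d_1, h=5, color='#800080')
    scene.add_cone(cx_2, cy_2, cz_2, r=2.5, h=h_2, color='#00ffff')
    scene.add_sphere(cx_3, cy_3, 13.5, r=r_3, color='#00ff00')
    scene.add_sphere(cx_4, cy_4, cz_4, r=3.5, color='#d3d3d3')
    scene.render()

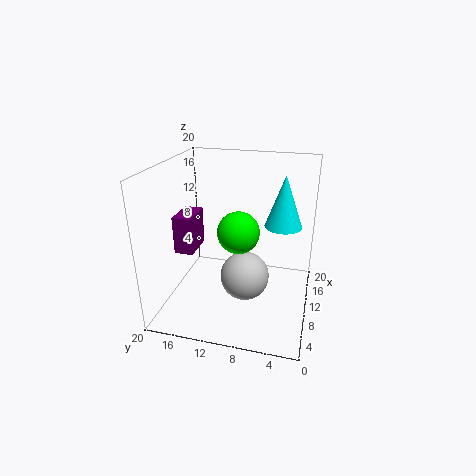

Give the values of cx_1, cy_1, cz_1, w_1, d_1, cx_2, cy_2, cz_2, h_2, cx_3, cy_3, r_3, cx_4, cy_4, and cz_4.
cx_1 = 5.5; cy_1 = 15; cz_1 = 9; w_1 = 4.5; d_1 = 2.5; cx_2 = 11; cy_2 = 4; cz_2 = 12; h_2 = 7; cx_3 = 4.5; cy_3 = 8.5; r_3 = 2.5; cx_4 = 10; cy_4 = 9; cz_4 = 4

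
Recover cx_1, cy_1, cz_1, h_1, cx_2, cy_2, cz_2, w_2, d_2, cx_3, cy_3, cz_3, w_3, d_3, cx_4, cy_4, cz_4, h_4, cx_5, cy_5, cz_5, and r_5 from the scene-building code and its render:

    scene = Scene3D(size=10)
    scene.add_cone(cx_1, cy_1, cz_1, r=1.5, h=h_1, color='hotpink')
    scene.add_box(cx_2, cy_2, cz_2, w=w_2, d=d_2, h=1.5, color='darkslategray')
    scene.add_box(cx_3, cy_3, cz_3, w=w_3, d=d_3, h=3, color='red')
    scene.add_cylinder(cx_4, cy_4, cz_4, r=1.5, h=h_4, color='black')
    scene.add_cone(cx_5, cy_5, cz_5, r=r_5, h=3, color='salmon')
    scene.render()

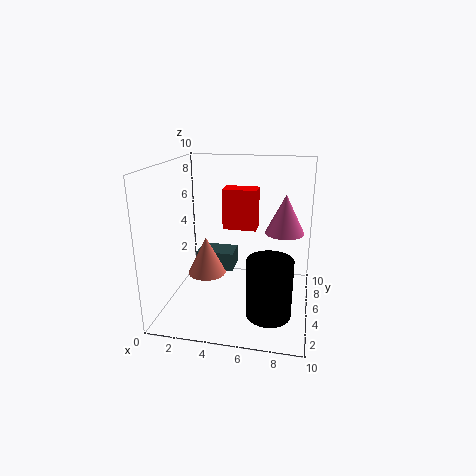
cx_1 = 8, cy_1 = 8, cz_1 = 4.5, h_1 = 3, cx_2 = 1, cy_2 = 7.5, cz_2 = 1, w_2 = 3, d_2 = 2, cx_3 = 3.5, cy_3 = 6.5, cz_3 = 5, w_3 = 2.5, d_3 = 1.5, cx_4 = 7.5, cy_4 = 3, cz_4 = 0.5, h_4 = 4, cx_5 = 2, cy_5 = 7, cz_5 = 1, r_5 = 1.5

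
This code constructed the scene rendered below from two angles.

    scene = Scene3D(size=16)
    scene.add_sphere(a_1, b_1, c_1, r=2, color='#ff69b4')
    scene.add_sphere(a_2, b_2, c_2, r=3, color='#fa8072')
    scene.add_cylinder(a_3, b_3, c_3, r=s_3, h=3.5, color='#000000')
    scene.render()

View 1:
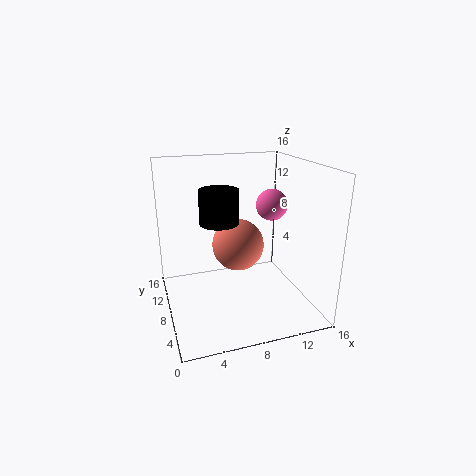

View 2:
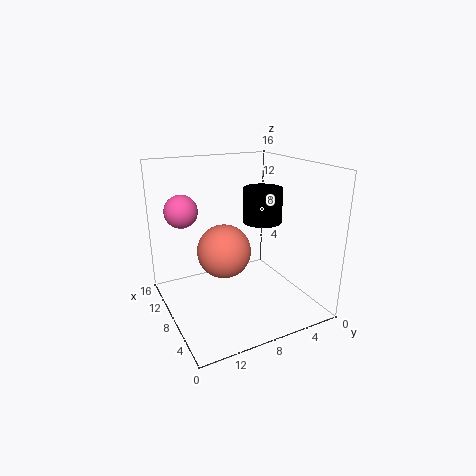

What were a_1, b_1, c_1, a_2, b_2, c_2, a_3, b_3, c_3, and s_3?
a_1 = 14
b_1 = 12.5
c_1 = 10
a_2 = 8.5
b_2 = 9.5
c_2 = 6.5
a_3 = 5.5
b_3 = 6.5
c_3 = 10.5
s_3 = 2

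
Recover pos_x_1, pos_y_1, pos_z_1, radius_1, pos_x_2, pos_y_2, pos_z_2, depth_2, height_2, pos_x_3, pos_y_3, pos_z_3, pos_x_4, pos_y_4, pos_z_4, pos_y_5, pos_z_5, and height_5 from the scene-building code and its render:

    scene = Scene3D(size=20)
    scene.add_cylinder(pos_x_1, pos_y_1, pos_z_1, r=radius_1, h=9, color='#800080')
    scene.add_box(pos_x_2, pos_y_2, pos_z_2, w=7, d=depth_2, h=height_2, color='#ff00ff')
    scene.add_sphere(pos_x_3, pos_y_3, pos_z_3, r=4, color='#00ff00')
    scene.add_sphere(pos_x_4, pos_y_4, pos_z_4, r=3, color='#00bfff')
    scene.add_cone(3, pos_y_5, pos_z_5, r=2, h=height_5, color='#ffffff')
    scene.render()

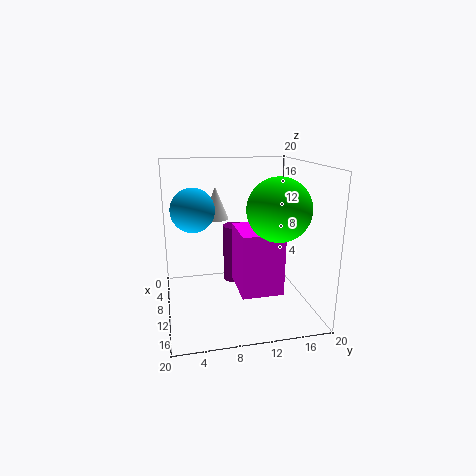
pos_x_1 = 4
pos_y_1 = 11
pos_z_1 = 1
radius_1 = 2
pos_x_2 = 6
pos_y_2 = 10
pos_z_2 = 2
depth_2 = 6
height_2 = 9
pos_x_3 = 15
pos_y_3 = 14
pos_z_3 = 15
pos_x_4 = 9
pos_y_4 = 4
pos_z_4 = 14
pos_y_5 = 8
pos_z_5 = 11
height_5 = 5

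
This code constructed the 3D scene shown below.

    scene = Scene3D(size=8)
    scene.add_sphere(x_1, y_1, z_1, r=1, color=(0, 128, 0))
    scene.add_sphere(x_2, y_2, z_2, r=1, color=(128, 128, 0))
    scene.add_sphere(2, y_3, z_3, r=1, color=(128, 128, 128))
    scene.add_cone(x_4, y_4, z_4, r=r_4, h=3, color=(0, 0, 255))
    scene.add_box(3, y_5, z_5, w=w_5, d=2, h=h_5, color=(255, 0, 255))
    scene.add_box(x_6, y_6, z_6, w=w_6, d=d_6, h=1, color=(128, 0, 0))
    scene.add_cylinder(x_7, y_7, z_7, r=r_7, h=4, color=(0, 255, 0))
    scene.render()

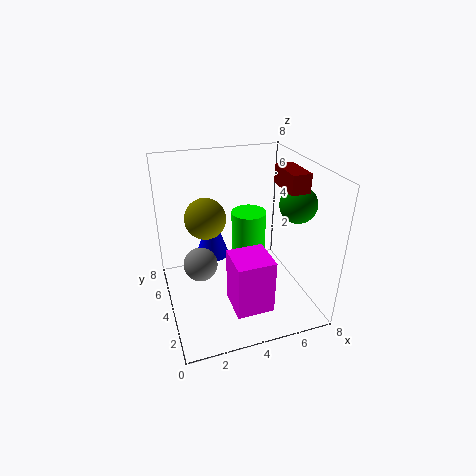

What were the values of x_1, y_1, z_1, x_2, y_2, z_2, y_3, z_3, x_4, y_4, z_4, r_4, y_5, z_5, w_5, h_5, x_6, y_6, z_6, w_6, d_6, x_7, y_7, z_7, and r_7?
x_1 = 7, y_1 = 3, z_1 = 6, x_2 = 2, y_2 = 3, z_2 = 6, y_3 = 5, z_3 = 2, x_4 = 3, y_4 = 6, z_4 = 2, r_4 = 1, y_5 = 1, z_5 = 1, w_5 = 2, h_5 = 3, x_6 = 6, y_6 = 2, z_6 = 7, w_6 = 1, d_6 = 2, x_7 = 5, y_7 = 5, z_7 = 1, r_7 = 1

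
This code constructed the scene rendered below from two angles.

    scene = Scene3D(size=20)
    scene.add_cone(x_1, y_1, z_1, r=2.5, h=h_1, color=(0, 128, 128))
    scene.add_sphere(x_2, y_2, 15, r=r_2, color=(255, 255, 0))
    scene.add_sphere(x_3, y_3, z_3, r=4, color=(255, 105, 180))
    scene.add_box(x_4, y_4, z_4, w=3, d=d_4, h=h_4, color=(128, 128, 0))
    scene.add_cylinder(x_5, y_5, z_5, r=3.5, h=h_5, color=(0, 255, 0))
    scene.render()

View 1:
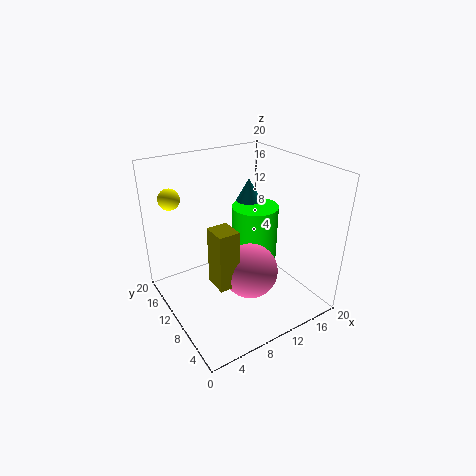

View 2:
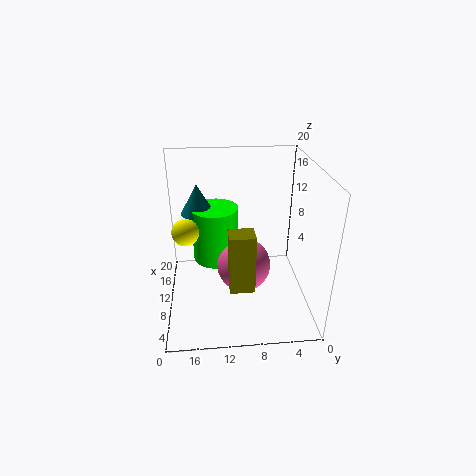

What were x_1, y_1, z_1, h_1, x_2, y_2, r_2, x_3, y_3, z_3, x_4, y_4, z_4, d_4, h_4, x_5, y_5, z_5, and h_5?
x_1 = 15.5, y_1 = 15.5, z_1 = 11.5, h_1 = 4.5, x_2 = 3, y_2 = 16.5, r_2 = 1.5, x_3 = 11.5, y_3 = 9, z_3 = 4.5, x_4 = 6, y_4 = 8, z_4 = 3.5, d_4 = 3.5, h_4 = 8.5, x_5 = 15, y_5 = 13, z_5 = 4, h_5 = 8.5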